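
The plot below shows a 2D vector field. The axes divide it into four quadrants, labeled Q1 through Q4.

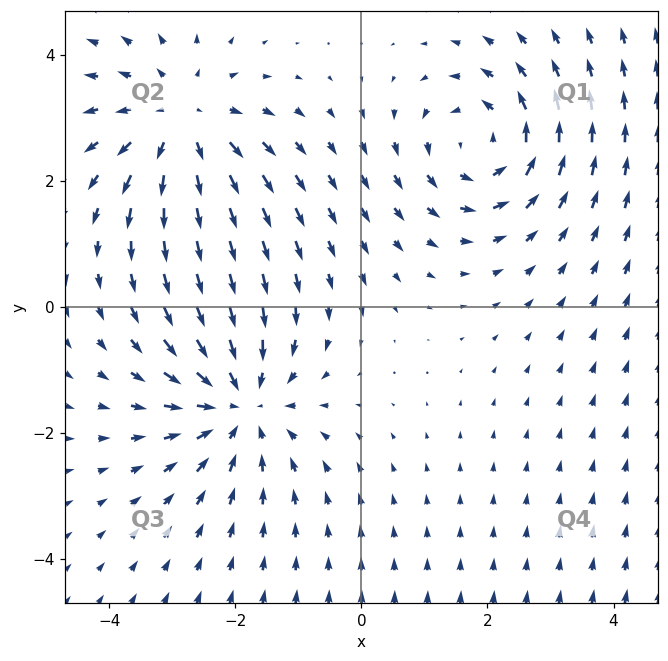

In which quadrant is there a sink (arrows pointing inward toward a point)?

Q3

The sink sits at approximately (-1.9, -1.5), which lies in quadrant Q3. The divergence there is about -4, negative as expected for a sink.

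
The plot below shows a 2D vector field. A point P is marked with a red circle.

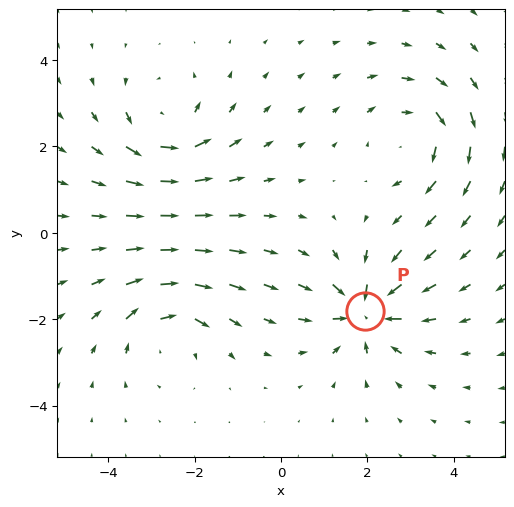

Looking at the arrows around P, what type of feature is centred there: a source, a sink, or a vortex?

sink

At P (1.9, -1.8) the arrows converge inward. Divergence about -7, curl ≈0 — negative divergence with near-zero curl is a sink.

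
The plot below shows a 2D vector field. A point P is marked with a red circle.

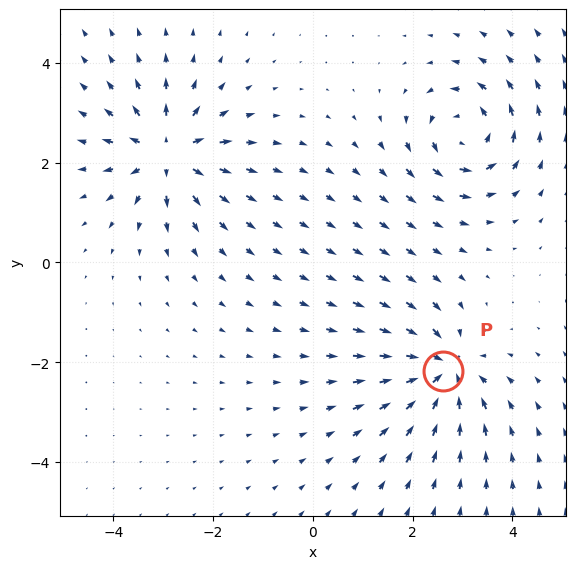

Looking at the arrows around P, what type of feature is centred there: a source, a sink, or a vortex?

At P (2.6, -2.2) the arrows converge inward. Divergence about -7, curl ≈0 — negative divergence with near-zero curl is a sink.

sink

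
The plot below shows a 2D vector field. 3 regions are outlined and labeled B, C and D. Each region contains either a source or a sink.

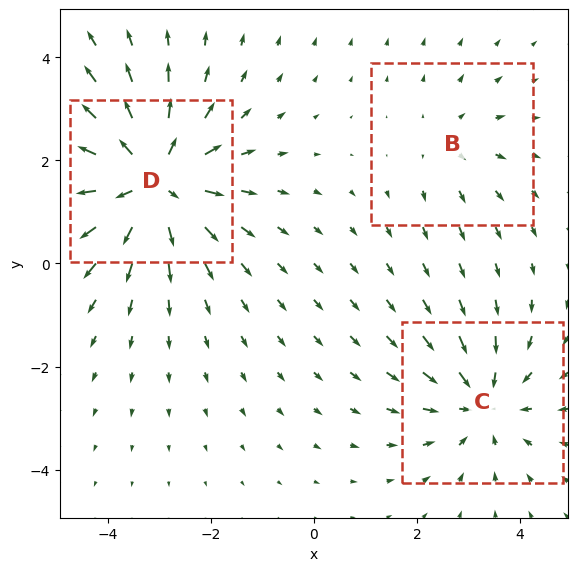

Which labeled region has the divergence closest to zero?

B

Divergence at each region's feature centre — B: about +2, C: about -3, D: about +5. Region B is closest to zero.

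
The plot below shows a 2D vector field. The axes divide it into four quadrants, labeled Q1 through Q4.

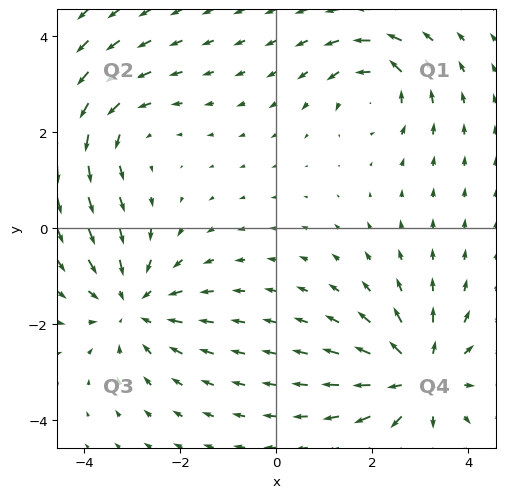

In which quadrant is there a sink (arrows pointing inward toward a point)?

The sink sits at approximately (-3.0, -1.6), which lies in quadrant Q3. The divergence there is about -4, negative as expected for a sink.

Q3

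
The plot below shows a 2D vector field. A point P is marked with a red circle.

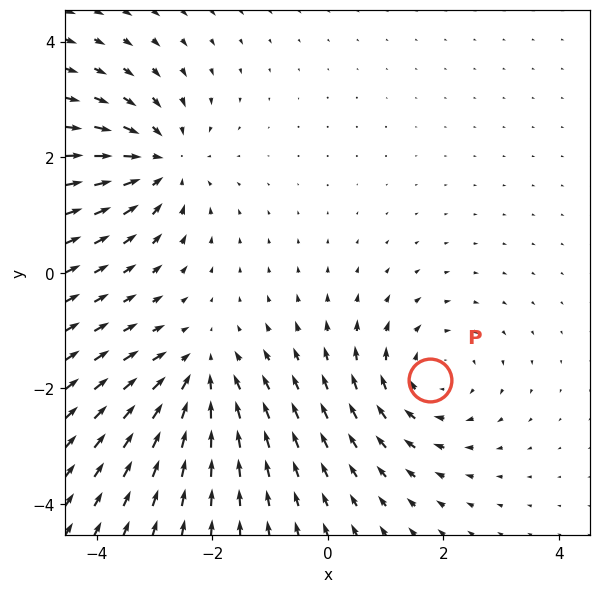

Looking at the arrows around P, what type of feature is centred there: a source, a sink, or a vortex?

vortex

At P (1.8, -1.8) the arrows circulate clockwise. Divergence ≈0, curl about -3 — near-zero divergence with nonzero curl is a vortex.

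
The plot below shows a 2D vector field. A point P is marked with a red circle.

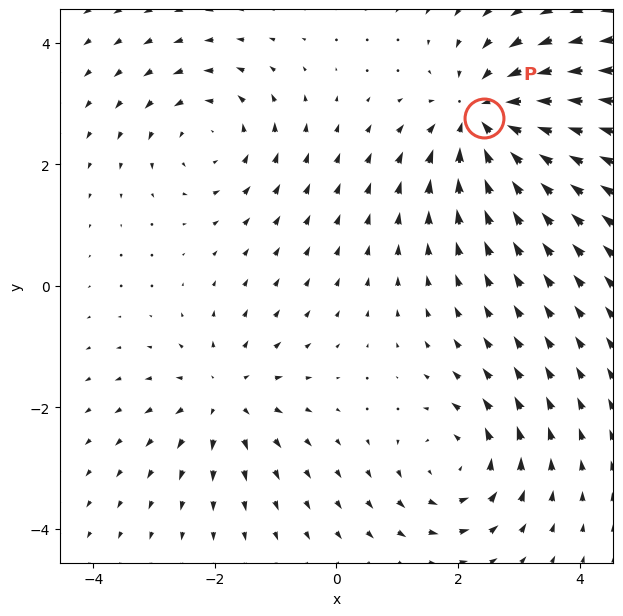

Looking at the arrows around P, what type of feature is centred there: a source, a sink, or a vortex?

sink

At P (2.4, 2.8) the arrows converge inward. Divergence about -4, curl ≈0 — negative divergence with near-zero curl is a sink.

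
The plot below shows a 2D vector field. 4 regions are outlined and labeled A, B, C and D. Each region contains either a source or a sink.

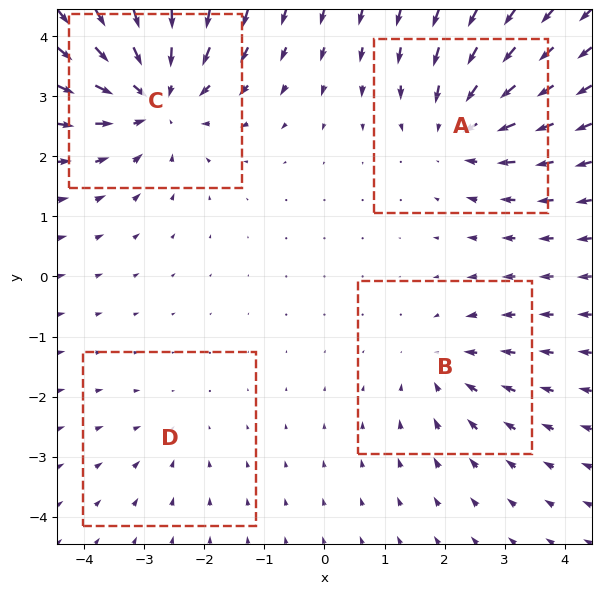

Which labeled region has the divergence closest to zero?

Divergence at each region's feature centre — A: about -4, B: about -3, C: about -6, D: about -2. Region D is closest to zero.

D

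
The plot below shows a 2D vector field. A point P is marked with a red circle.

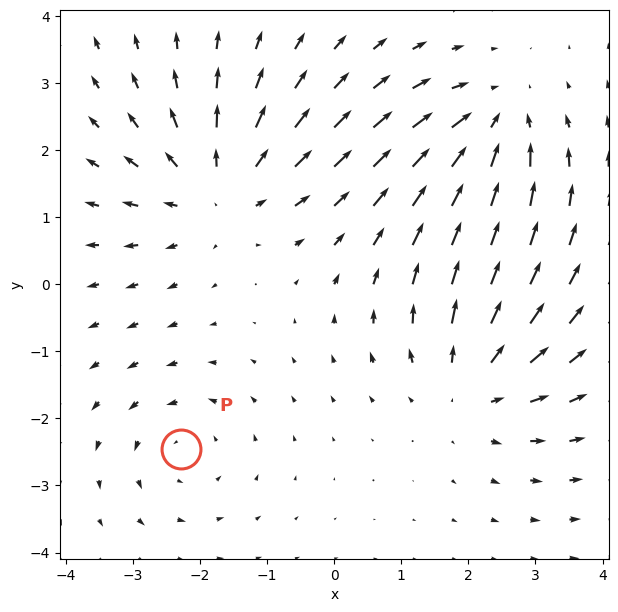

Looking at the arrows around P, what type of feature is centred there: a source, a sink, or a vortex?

vortex

At P (-2.3, -2.5) the arrows circulate counterclockwise. Divergence ≈0, curl about +3 — near-zero divergence with nonzero curl is a vortex.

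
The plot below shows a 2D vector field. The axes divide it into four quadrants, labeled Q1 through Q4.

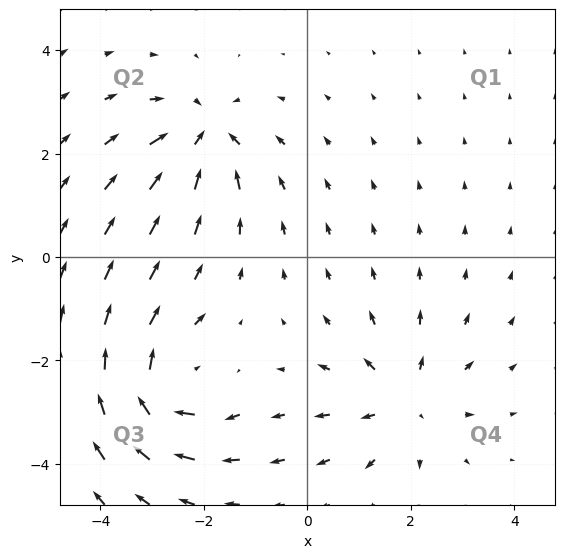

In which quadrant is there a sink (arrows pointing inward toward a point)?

The sink sits at approximately (-2.0, 2.3), which lies in quadrant Q2. The divergence there is about -5, negative as expected for a sink.

Q2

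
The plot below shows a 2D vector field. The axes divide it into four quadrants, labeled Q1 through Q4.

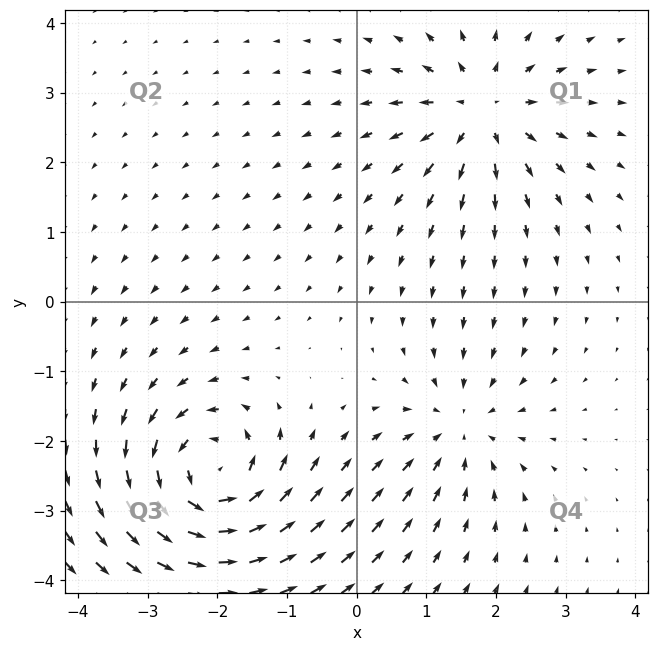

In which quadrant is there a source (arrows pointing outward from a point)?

The source sits at approximately (1.8, 2.7), which lies in quadrant Q1. The divergence there is about +5, positive as expected for a source.

Q1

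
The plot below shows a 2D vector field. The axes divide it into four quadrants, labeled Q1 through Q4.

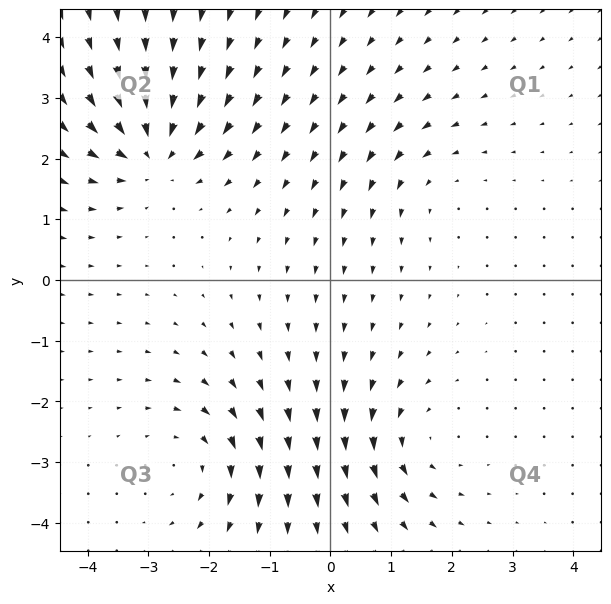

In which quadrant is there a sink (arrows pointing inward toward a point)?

Q2

The sink sits at approximately (-2.9, 2.1), which lies in quadrant Q2. The divergence there is about -7, negative as expected for a sink.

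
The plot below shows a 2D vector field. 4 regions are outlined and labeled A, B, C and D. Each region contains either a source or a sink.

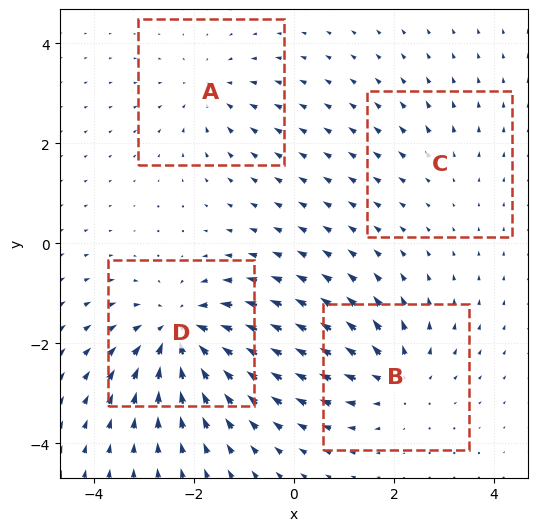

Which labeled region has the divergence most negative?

Divergence at each region's feature centre — A: about -3, B: about +5, C: about +2, D: about -7. Region D is most negative.

D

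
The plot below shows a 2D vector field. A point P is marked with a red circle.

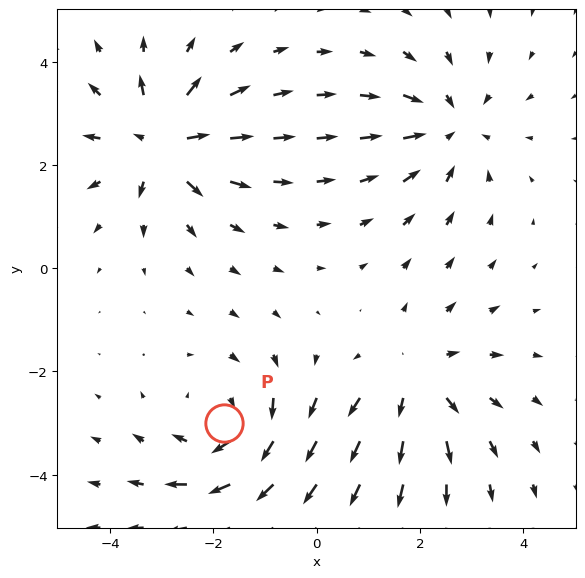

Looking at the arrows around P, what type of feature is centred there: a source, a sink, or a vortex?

At P (-1.8, -3.0) the arrows circulate clockwise. Divergence ≈0, curl about -4 — near-zero divergence with nonzero curl is a vortex.

vortex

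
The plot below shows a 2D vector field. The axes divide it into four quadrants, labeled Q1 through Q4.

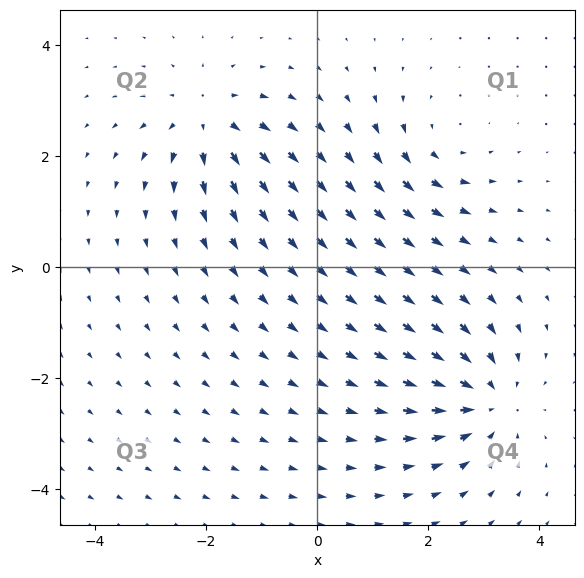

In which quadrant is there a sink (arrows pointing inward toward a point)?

Q4

The sink sits at approximately (3.1, -2.4), which lies in quadrant Q4. The divergence there is about -5, negative as expected for a sink.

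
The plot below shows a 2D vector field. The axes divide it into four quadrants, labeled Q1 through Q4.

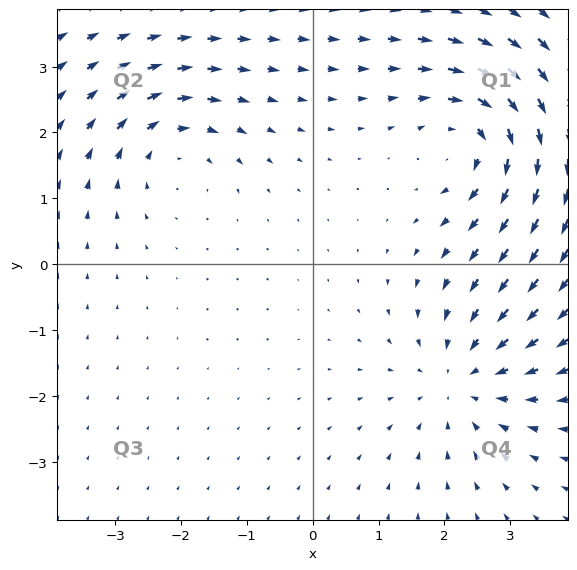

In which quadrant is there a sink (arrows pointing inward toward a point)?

Q4

The sink sits at approximately (2.3, -1.8), which lies in quadrant Q4. The divergence there is about -4, negative as expected for a sink.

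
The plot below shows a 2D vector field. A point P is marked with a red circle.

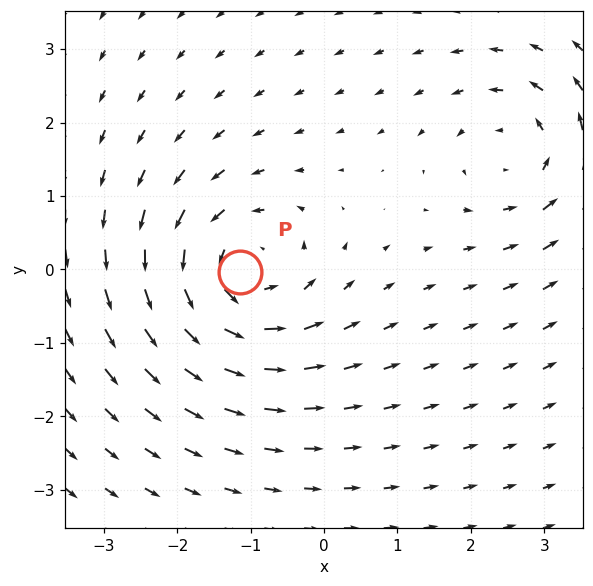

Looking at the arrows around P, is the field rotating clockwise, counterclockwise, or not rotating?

counterclockwise

Near P at (-1.1, -0.0) the arrows circulate counterclockwise. The curl (z-component) there is about +5; positive curl means counterclockwise rotation.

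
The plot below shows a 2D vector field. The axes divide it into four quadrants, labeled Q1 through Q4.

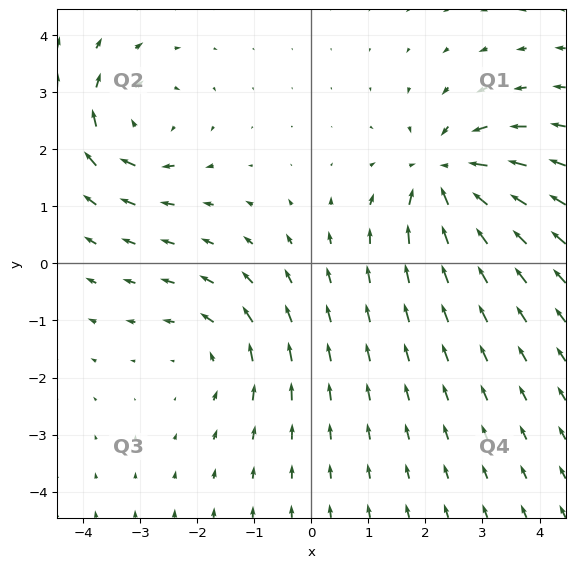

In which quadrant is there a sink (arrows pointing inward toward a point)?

Q1

The sink sits at approximately (2.4, 1.5), which lies in quadrant Q1. The divergence there is about -5, negative as expected for a sink.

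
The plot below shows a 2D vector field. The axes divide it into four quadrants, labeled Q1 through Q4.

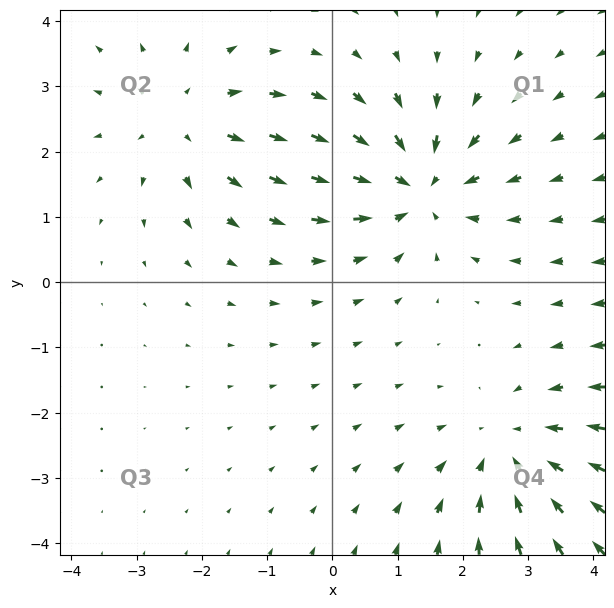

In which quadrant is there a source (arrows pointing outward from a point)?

Q2

The source sits at approximately (-2.3, 2.5), which lies in quadrant Q2. The divergence there is about +3, positive as expected for a source.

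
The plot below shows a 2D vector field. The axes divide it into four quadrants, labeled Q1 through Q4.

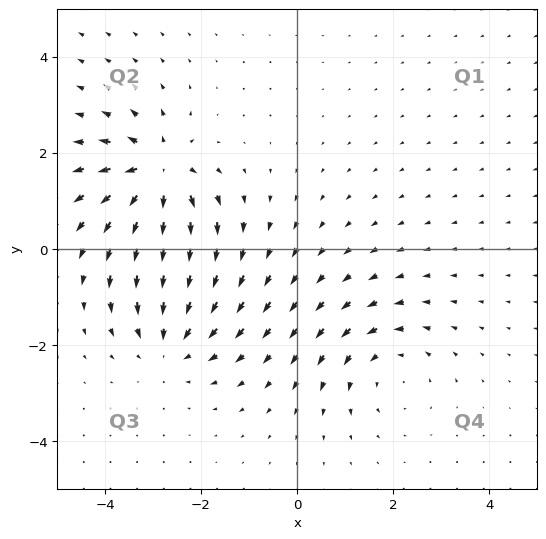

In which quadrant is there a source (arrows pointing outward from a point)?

The source sits at approximately (-2.9, 1.6), which lies in quadrant Q2. The divergence there is about +7, positive as expected for a source.

Q2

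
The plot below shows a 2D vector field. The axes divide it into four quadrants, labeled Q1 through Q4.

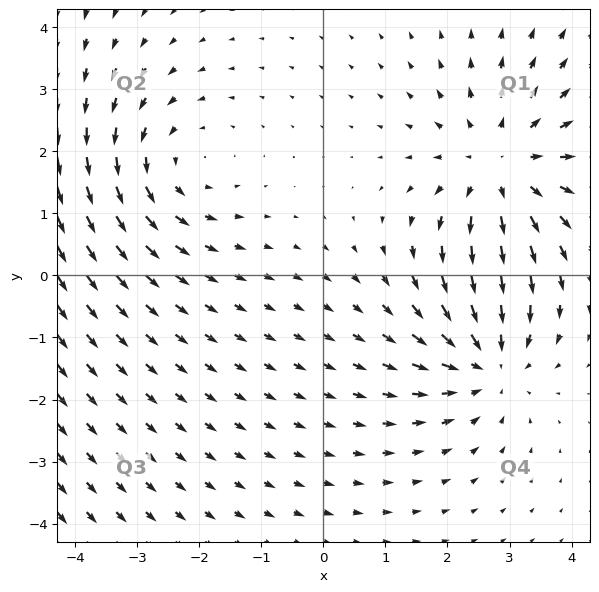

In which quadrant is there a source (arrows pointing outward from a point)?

Q1

The source sits at approximately (2.9, 1.7), which lies in quadrant Q1. The divergence there is about +3, positive as expected for a source.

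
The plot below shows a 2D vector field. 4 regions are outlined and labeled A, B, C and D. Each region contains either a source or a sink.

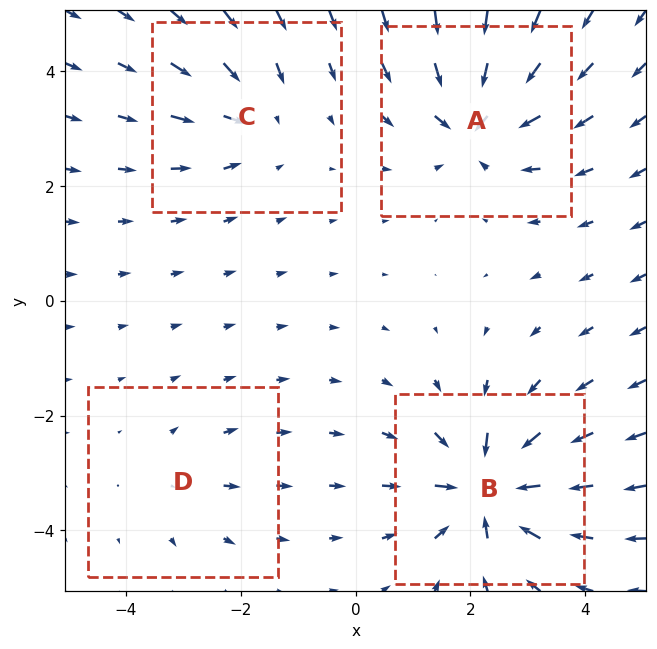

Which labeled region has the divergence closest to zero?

Divergence at each region's feature centre — A: about -7, B: about -8, C: about -4, D: about +3. Region D is closest to zero.

D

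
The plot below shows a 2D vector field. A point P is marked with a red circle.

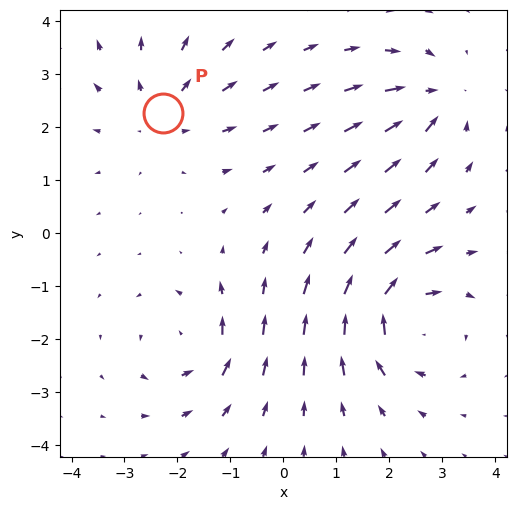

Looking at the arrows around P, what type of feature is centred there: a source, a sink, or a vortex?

source

At P (-2.3, 2.3) the arrows spread outward. Divergence about +3, curl ≈0 — positive divergence with near-zero curl is a source.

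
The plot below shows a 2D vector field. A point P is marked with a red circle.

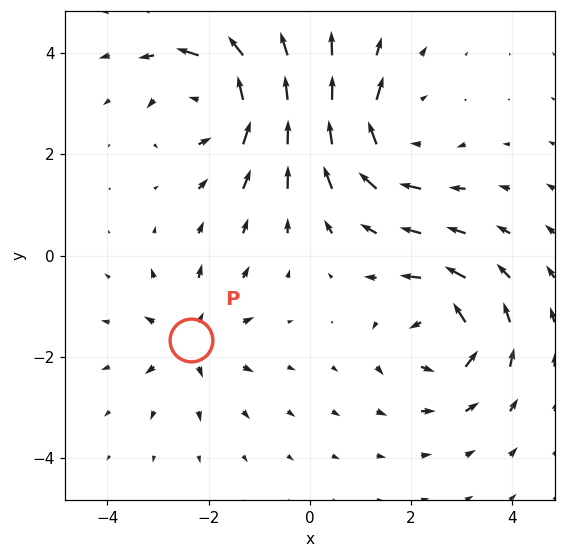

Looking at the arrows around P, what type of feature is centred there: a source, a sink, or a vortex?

At P (-2.4, -1.7) the arrows spread outward. Divergence about +4, curl ≈0 — positive divergence with near-zero curl is a source.

source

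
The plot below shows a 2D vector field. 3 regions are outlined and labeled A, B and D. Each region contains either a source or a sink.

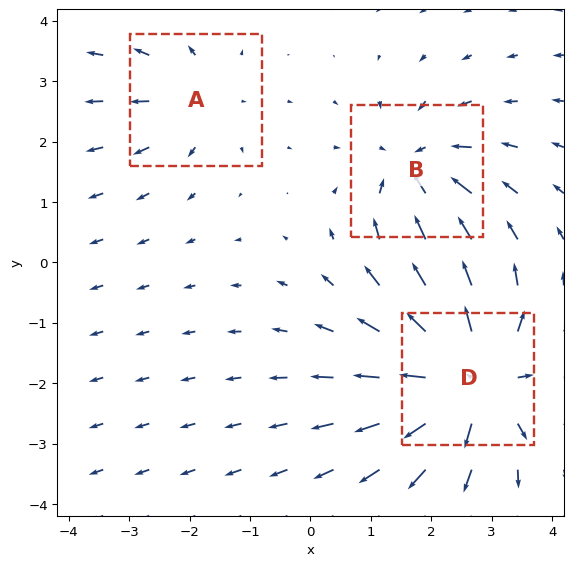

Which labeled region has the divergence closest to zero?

A

Divergence at each region's feature centre — A: about +2, B: about -4, D: about +6. Region A is closest to zero.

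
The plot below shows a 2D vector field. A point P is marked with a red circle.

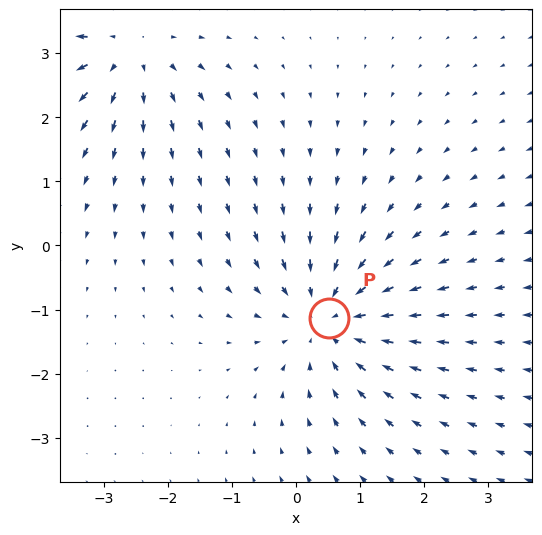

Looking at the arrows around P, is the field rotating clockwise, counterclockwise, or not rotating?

not rotating

Near P at (0.5, -1.1) the arrows show no circulation. The curl there is ≈0.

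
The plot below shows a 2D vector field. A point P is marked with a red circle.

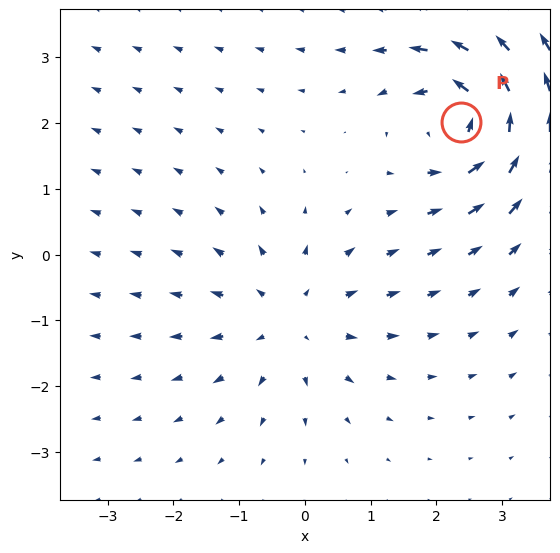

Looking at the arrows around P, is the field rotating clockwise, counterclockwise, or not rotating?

Near P at (2.4, 2.0) the arrows circulate counterclockwise. The curl (z-component) there is about +6; positive curl means counterclockwise rotation.

counterclockwise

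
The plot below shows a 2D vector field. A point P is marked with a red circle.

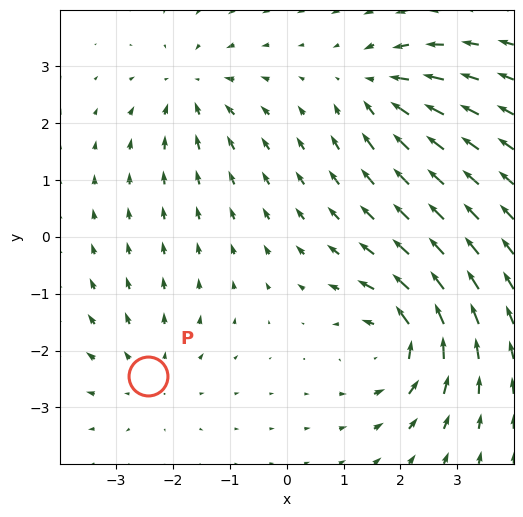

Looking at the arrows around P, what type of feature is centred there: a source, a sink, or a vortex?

At P (-2.4, -2.4) the arrows spread outward. Divergence about +3, curl ≈0 — positive divergence with near-zero curl is a source.

source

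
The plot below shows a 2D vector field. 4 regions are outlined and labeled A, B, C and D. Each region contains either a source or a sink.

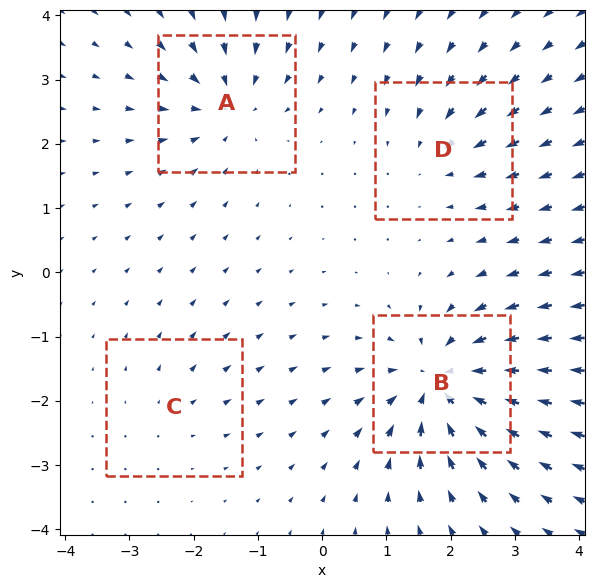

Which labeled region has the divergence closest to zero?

C

Divergence at each region's feature centre — A: about -6, B: about -8, C: about +2, D: about -4. Region C is closest to zero.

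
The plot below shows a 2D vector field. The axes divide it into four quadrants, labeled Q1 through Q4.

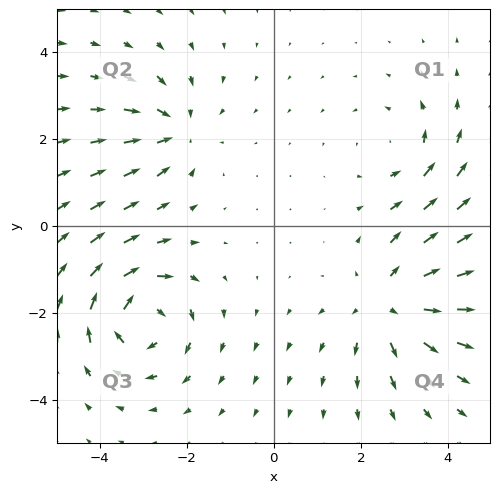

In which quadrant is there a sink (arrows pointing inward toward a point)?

Q2

The sink sits at approximately (-2.3, 2.2), which lies in quadrant Q2. The divergence there is about -3, negative as expected for a sink.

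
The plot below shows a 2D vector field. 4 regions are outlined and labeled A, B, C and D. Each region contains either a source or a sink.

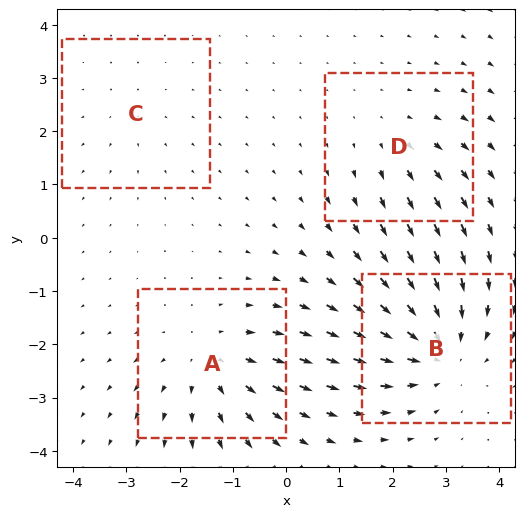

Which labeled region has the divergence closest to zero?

Divergence at each region's feature centre — A: about +4, B: about -6, C: about +2, D: about +3. Region C is closest to zero.

C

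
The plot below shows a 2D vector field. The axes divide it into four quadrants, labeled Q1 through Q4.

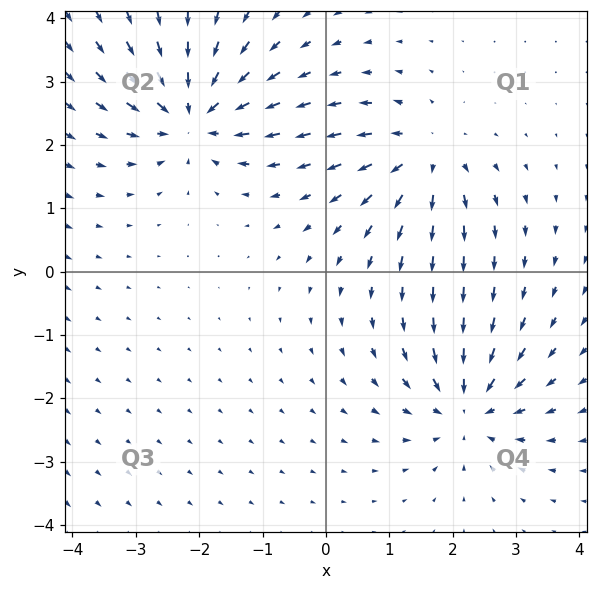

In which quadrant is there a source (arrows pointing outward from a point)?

Q1

The source sits at approximately (1.6, 1.8), which lies in quadrant Q1. The divergence there is about +4, positive as expected for a source.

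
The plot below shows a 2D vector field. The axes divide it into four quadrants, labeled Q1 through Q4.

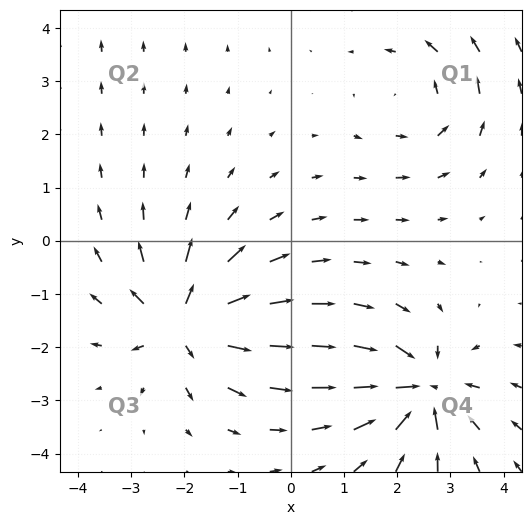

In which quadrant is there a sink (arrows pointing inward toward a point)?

The sink sits at approximately (2.4, -2.8), which lies in quadrant Q4. The divergence there is about -7, negative as expected for a sink.

Q4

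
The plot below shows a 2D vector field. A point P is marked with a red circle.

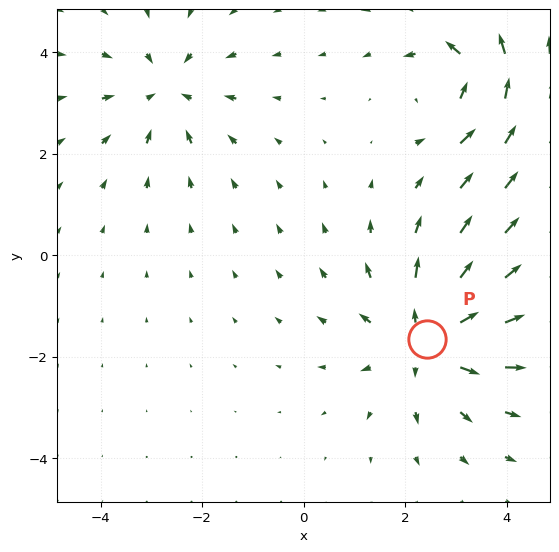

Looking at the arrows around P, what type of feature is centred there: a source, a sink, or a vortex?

At P (2.4, -1.6) the arrows spread outward. Divergence about +4, curl ≈0 — positive divergence with near-zero curl is a source.

source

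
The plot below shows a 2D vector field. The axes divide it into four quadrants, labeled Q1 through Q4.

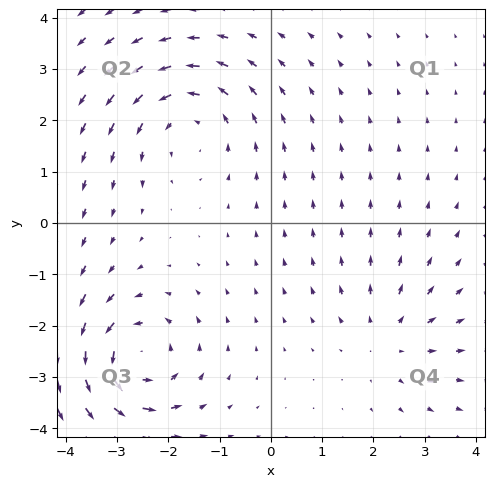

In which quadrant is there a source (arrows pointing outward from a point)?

Q4

The source sits at approximately (2.3, -2.2), which lies in quadrant Q4. The divergence there is about +3, positive as expected for a source.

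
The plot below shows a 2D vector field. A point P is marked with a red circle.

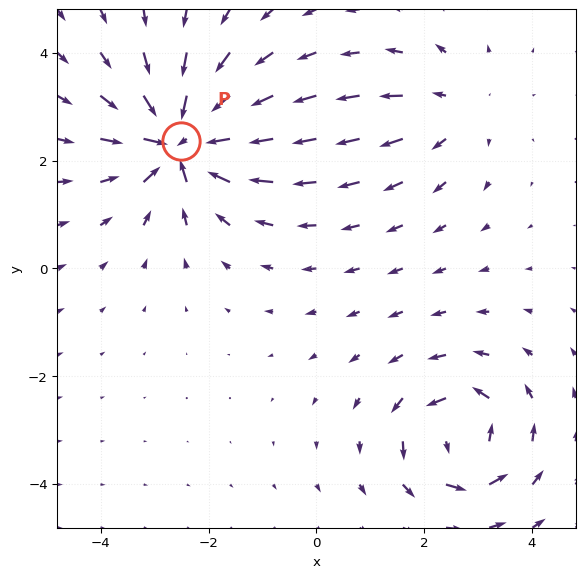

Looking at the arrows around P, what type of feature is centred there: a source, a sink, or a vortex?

At P (-2.5, 2.4) the arrows converge inward. Divergence about -6, curl ≈0 — negative divergence with near-zero curl is a sink.

sink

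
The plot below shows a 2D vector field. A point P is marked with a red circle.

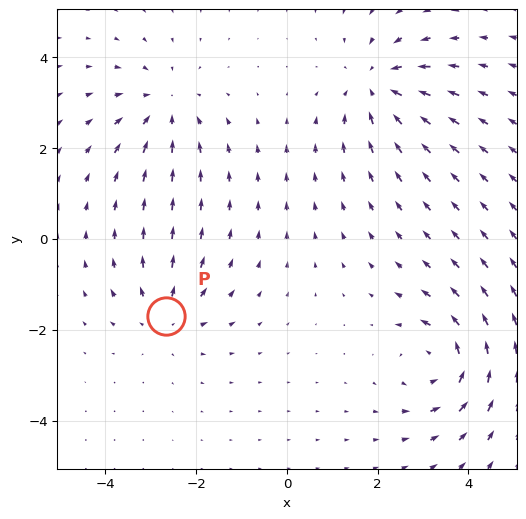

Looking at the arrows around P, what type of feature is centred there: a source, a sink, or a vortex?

At P (-2.7, -1.7) the arrows spread outward. Divergence about +4, curl ≈0 — positive divergence with near-zero curl is a source.

source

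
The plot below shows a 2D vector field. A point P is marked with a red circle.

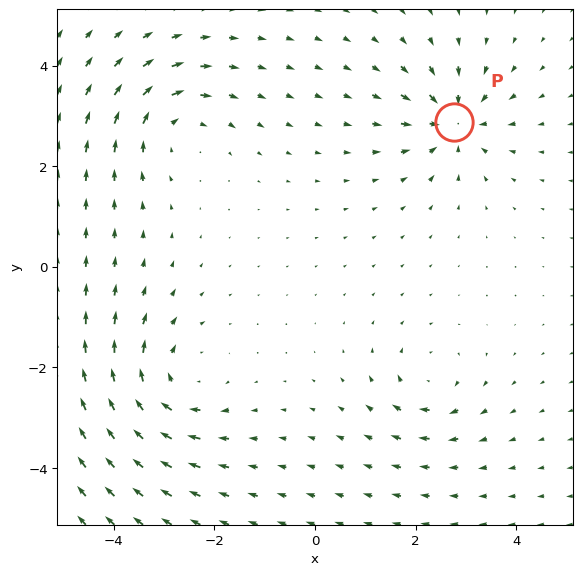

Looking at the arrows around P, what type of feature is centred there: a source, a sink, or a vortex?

sink

At P (2.8, 2.9) the arrows converge inward. Divergence about -6, curl ≈0 — negative divergence with near-zero curl is a sink.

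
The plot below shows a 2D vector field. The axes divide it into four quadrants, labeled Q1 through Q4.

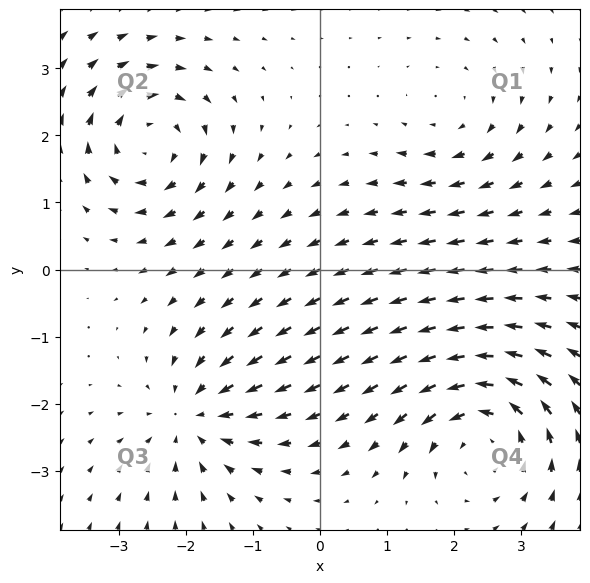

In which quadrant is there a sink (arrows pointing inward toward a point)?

Q3

The sink sits at approximately (-1.9, -2.2), which lies in quadrant Q3. The divergence there is about -4, negative as expected for a sink.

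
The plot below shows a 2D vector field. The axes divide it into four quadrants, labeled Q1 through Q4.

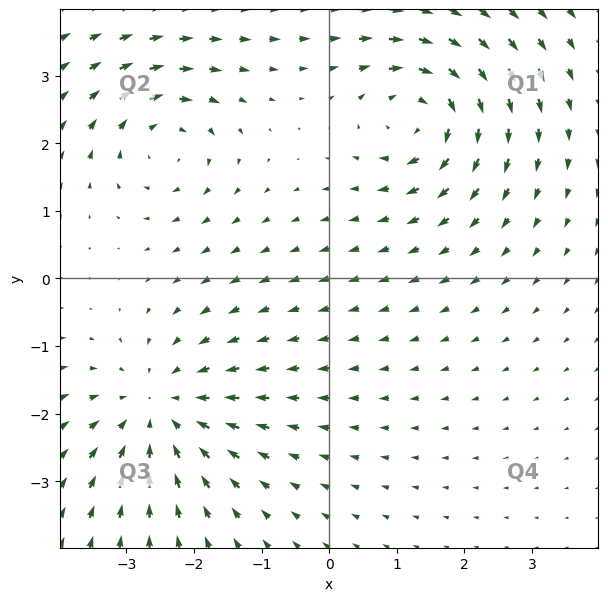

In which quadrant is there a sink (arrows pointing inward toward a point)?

The sink sits at approximately (-2.5, -1.9), which lies in quadrant Q3. The divergence there is about -4, negative as expected for a sink.

Q3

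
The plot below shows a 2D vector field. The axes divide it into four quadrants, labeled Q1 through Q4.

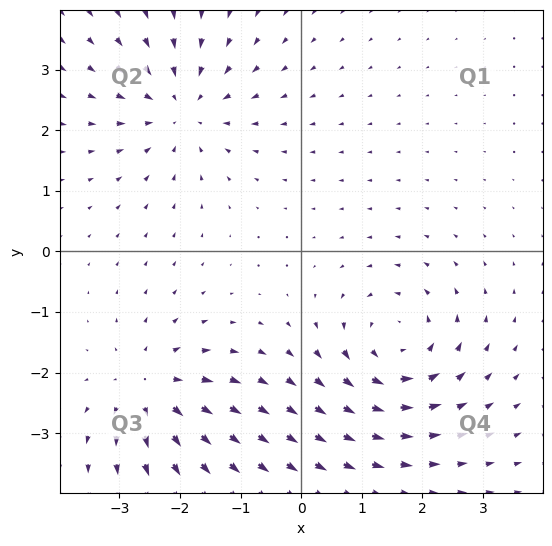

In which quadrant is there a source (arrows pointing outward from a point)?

Q3

The source sits at approximately (-2.5, -2.3), which lies in quadrant Q3. The divergence there is about +4, positive as expected for a source.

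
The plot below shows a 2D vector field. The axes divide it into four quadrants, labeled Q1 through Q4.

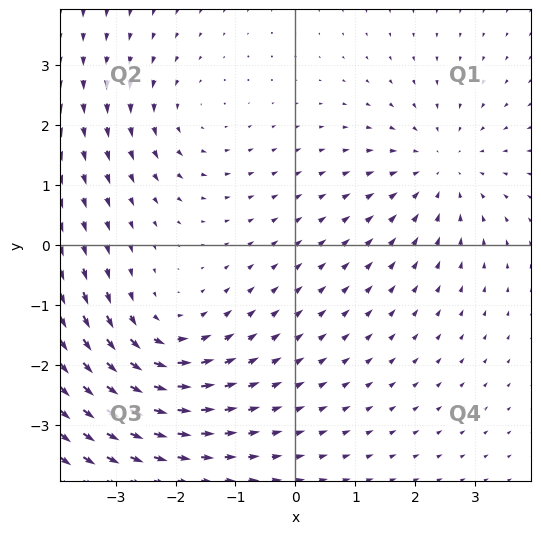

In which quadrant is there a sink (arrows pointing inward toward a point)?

The sink sits at approximately (2.4, 1.3), which lies in quadrant Q1. The divergence there is about -3, negative as expected for a sink.

Q1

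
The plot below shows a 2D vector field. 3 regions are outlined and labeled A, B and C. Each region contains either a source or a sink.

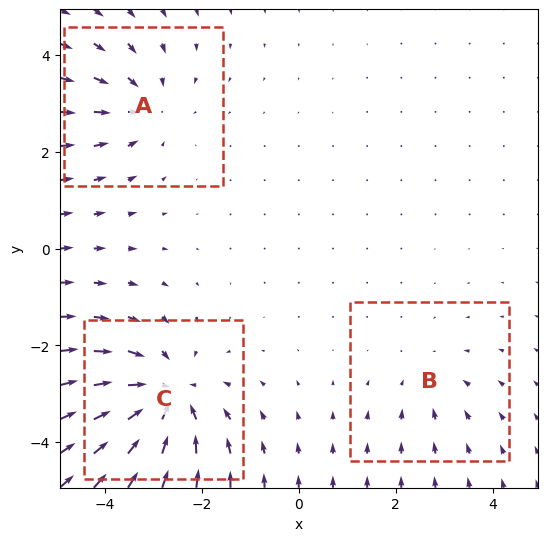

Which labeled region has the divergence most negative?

C

Divergence at each region's feature centre — A: about -3, B: about -2, C: about -5. Region C is most negative.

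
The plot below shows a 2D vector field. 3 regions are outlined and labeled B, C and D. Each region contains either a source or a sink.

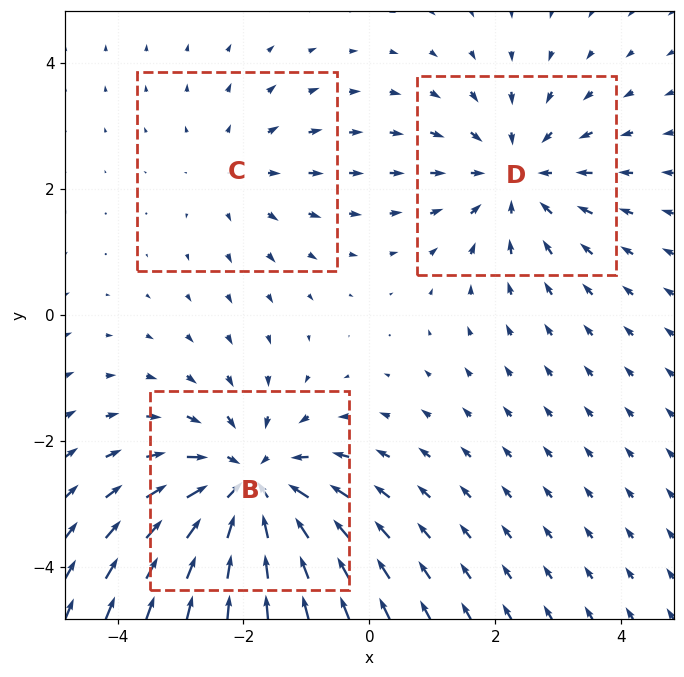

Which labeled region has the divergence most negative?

B

Divergence at each region's feature centre — B: about -4, C: about +2, D: about -3. Region B is most negative.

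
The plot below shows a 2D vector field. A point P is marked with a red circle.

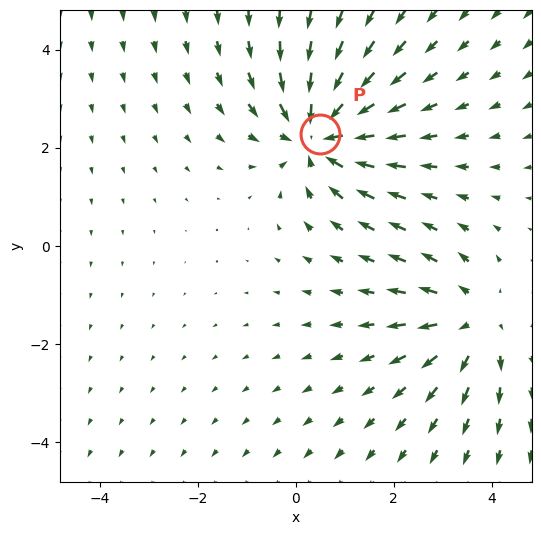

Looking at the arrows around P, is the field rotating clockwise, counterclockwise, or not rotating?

Near P at (0.5, 2.3) the arrows show no circulation. The curl there is ≈0.

not rotating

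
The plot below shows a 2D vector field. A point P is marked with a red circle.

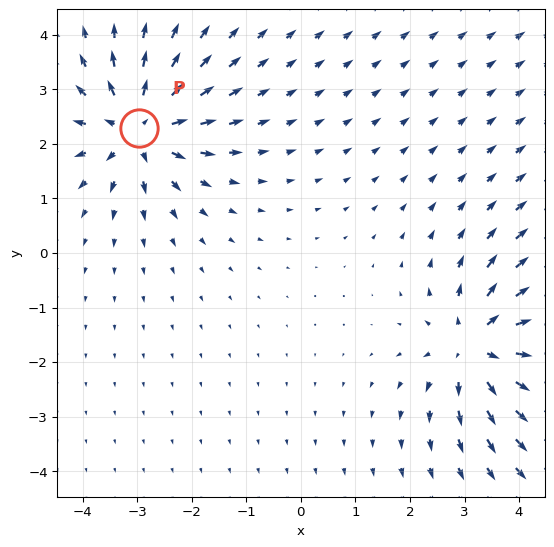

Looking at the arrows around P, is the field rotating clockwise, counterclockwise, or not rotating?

Near P at (-3.0, 2.3) the arrows show no circulation. The curl there is ≈0.

not rotating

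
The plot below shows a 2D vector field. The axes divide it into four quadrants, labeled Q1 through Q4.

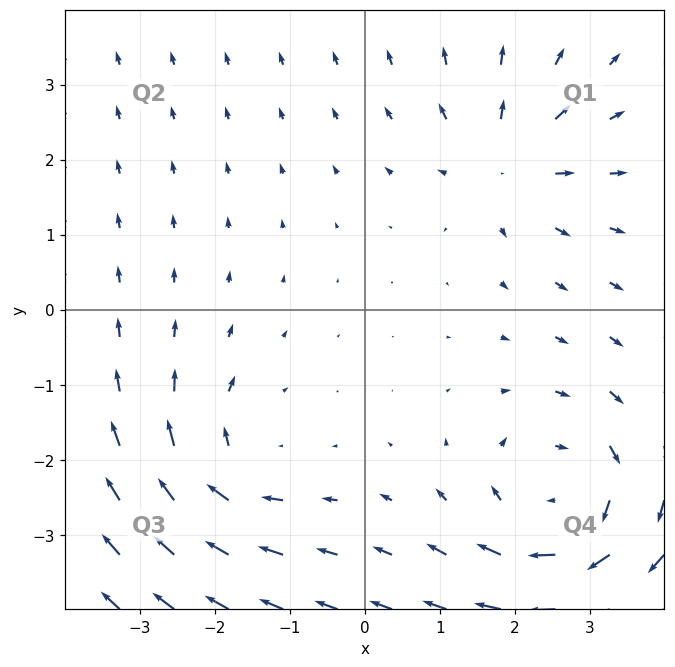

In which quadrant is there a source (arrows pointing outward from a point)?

Q1

The source sits at approximately (1.9, 2.0), which lies in quadrant Q1. The divergence there is about +4, positive as expected for a source.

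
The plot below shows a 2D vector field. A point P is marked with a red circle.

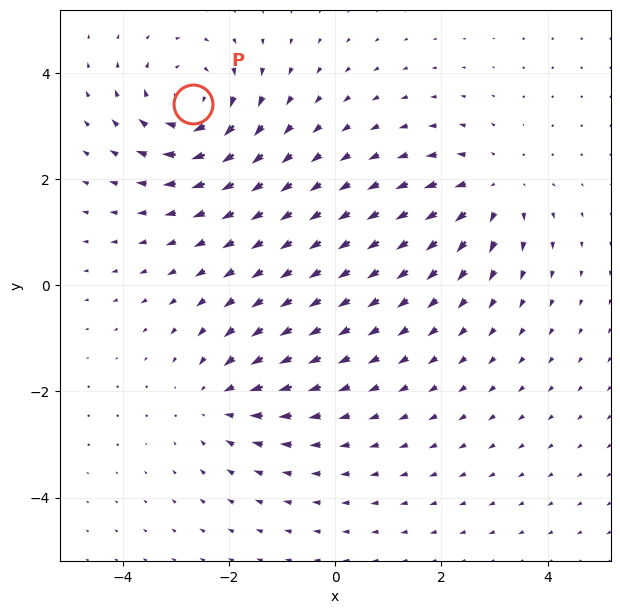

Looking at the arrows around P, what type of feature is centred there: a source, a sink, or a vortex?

vortex

At P (-2.7, 3.4) the arrows circulate clockwise. Divergence ≈0, curl about -5 — near-zero divergence with nonzero curl is a vortex.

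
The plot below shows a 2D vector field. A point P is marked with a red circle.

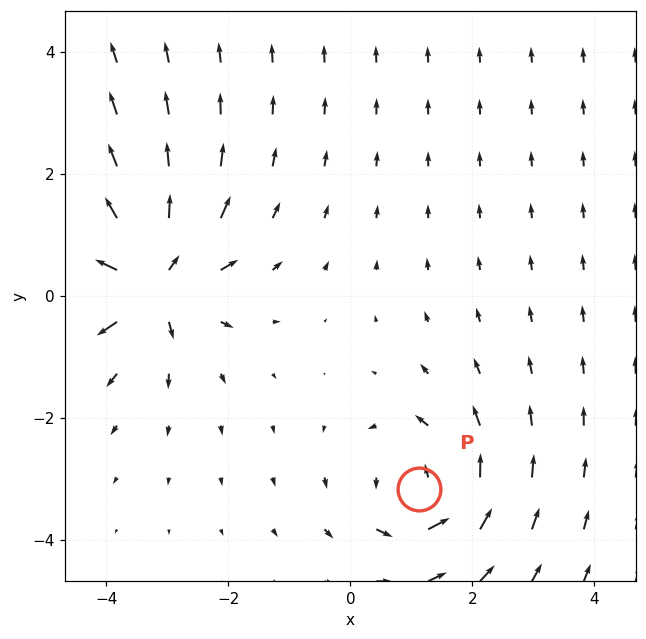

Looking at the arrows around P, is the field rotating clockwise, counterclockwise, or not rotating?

Near P at (1.1, -3.2) the arrows circulate counterclockwise. The curl (z-component) there is about +5; positive curl means counterclockwise rotation.

counterclockwise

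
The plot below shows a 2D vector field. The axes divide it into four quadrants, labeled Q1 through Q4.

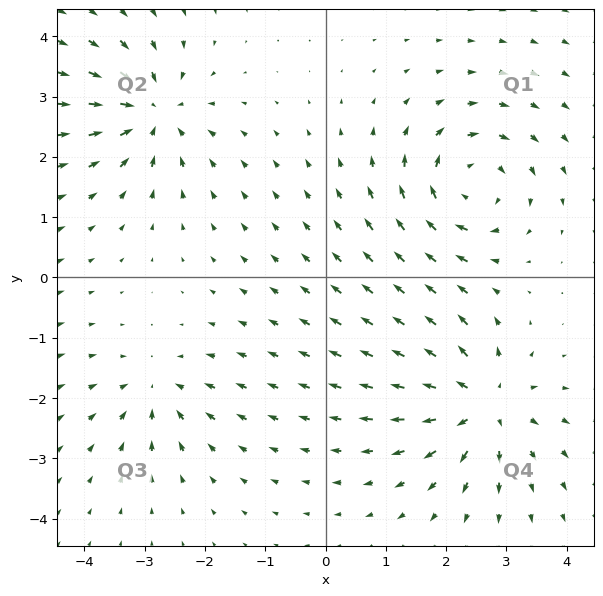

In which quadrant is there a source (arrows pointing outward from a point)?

Q4

The source sits at approximately (2.6, -2.1), which lies in quadrant Q4. The divergence there is about +6, positive as expected for a source.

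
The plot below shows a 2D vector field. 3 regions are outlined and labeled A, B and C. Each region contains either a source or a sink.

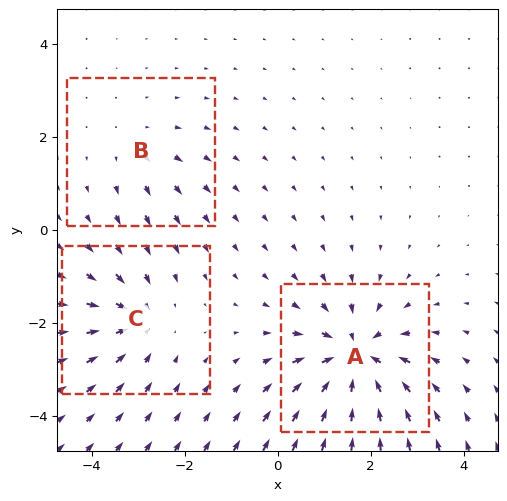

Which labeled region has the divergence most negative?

A

Divergence at each region's feature centre — A: about -5, B: about +2, C: about -3. Region A is most negative.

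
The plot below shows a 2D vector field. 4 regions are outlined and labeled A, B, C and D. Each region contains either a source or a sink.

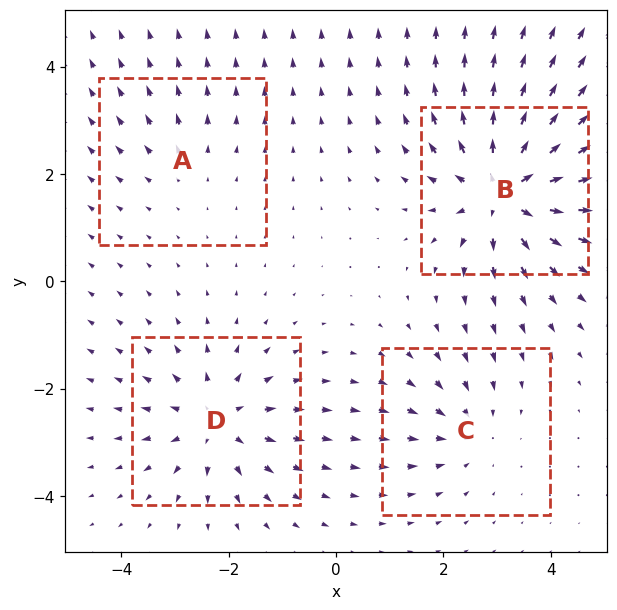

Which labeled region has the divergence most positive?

B

Divergence at each region's feature centre — A: about +2, B: about +7, C: about -3, D: about +5. Region B is most positive.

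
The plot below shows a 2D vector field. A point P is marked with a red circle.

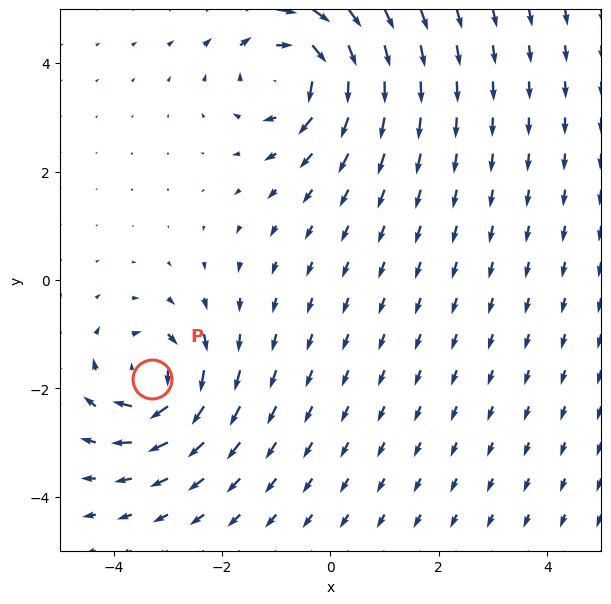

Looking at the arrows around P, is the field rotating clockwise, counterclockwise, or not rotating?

Near P at (-3.3, -1.8) the arrows circulate clockwise. The curl (z-component) there is about -5; negative curl means clockwise rotation.

clockwise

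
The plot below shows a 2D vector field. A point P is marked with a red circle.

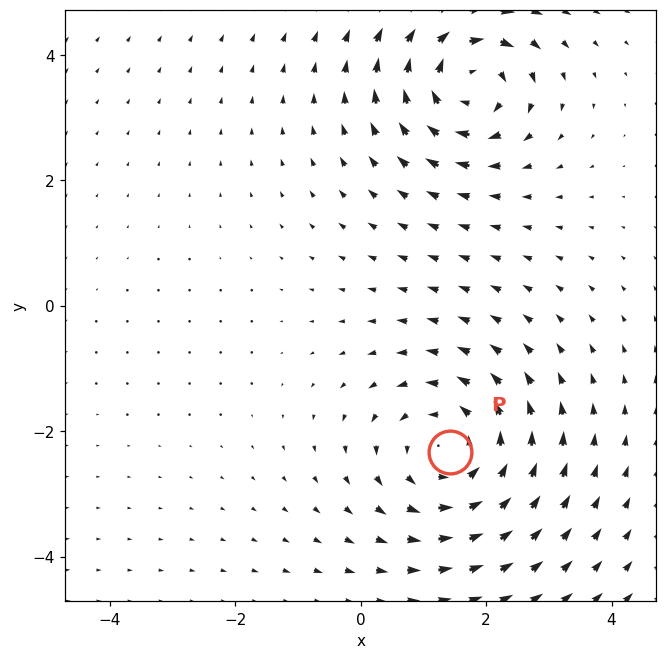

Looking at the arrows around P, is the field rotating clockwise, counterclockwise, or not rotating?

Near P at (1.4, -2.3) the arrows circulate counterclockwise. The curl (z-component) there is about +4; positive curl means counterclockwise rotation.

counterclockwise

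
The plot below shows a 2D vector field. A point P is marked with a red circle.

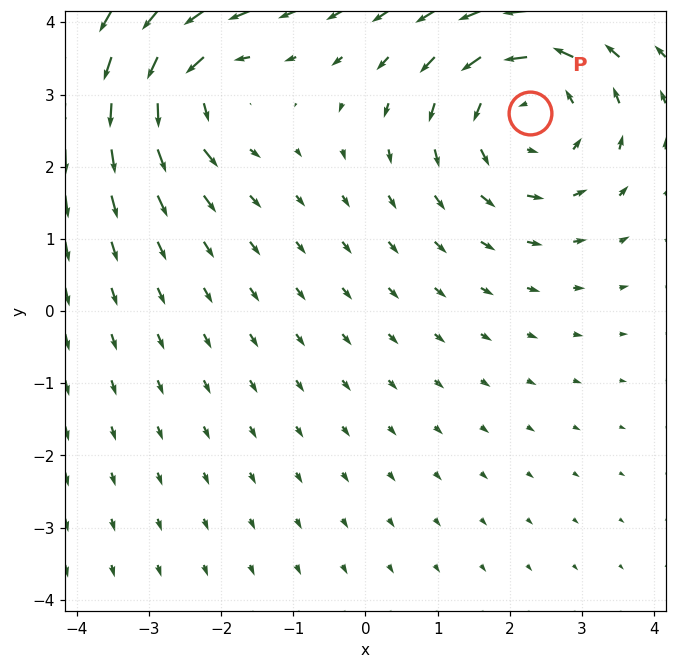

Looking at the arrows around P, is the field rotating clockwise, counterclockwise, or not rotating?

Near P at (2.3, 2.7) the arrows circulate counterclockwise. The curl (z-component) there is about +4; positive curl means counterclockwise rotation.

counterclockwise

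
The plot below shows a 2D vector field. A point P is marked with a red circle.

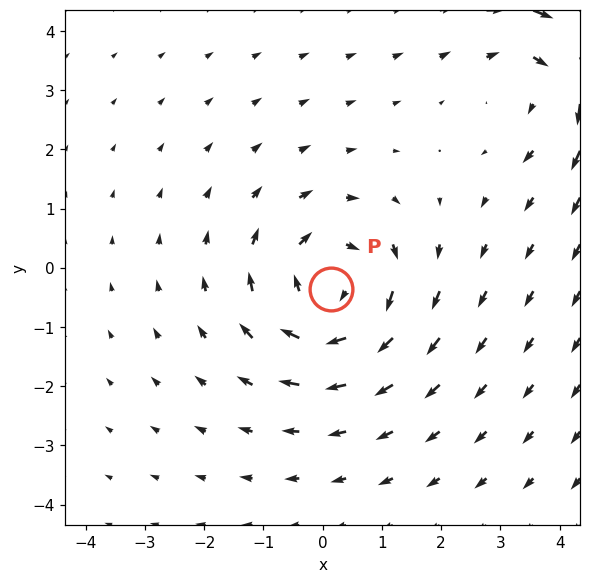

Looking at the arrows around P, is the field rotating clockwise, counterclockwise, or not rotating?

Near P at (0.1, -0.4) the arrows circulate clockwise. The curl (z-component) there is about -4; negative curl means clockwise rotation.

clockwise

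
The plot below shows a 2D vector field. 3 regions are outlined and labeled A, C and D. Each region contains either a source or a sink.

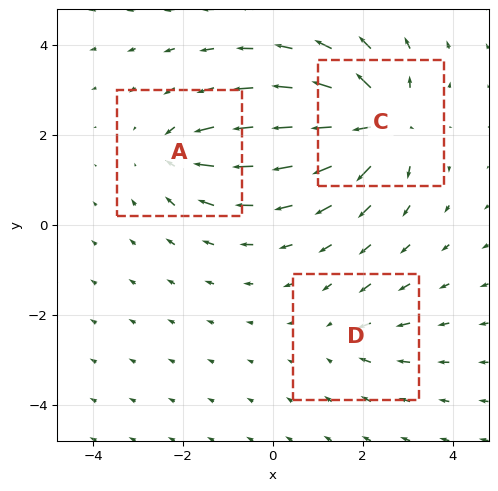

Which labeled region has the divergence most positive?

C

Divergence at each region's feature centre — A: about -4, C: about +6, D: about -2. Region C is most positive.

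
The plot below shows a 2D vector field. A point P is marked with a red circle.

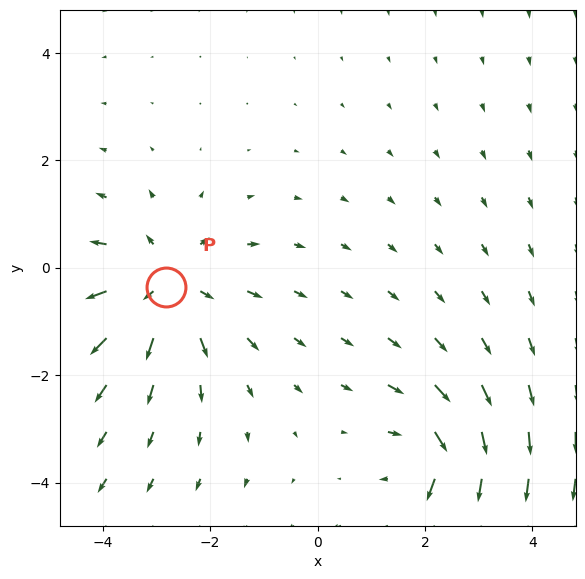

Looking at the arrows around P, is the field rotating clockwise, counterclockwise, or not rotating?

not rotating

Near P at (-2.8, -0.4) the arrows show no circulation. The curl there is ≈0.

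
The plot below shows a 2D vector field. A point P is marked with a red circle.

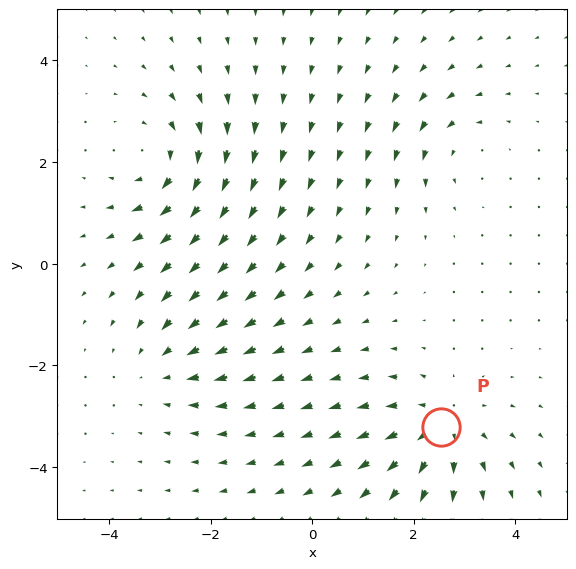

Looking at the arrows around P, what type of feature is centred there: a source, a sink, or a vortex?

At P (2.5, -3.2) the arrows spread outward. Divergence about +5, curl ≈0 — positive divergence with near-zero curl is a source.

source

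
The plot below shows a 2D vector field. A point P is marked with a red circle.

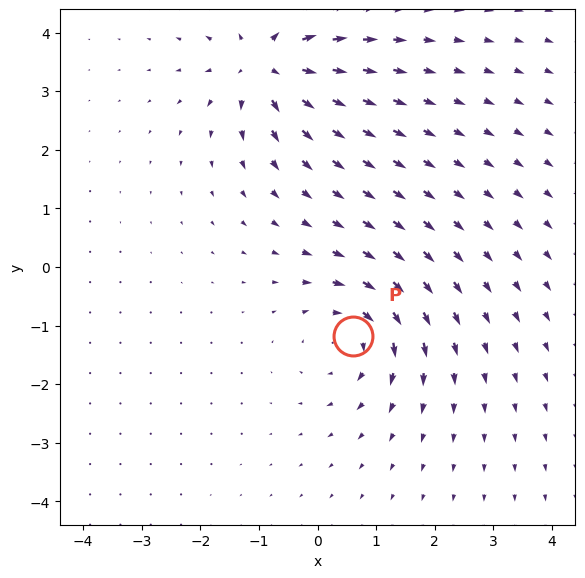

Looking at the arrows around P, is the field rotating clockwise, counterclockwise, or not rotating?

Near P at (0.6, -1.2) the arrows circulate clockwise. The curl (z-component) there is about -3; negative curl means clockwise rotation.

clockwise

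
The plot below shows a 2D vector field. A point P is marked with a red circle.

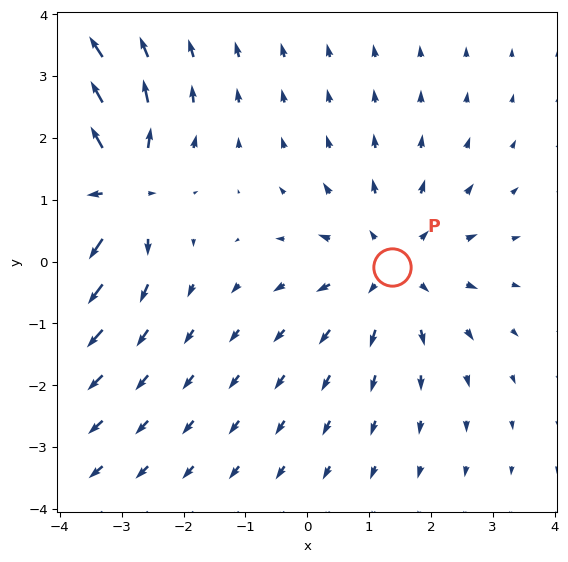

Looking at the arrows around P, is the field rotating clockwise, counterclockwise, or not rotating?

Near P at (1.4, -0.1) the arrows show no circulation. The curl there is ≈0.

not rotating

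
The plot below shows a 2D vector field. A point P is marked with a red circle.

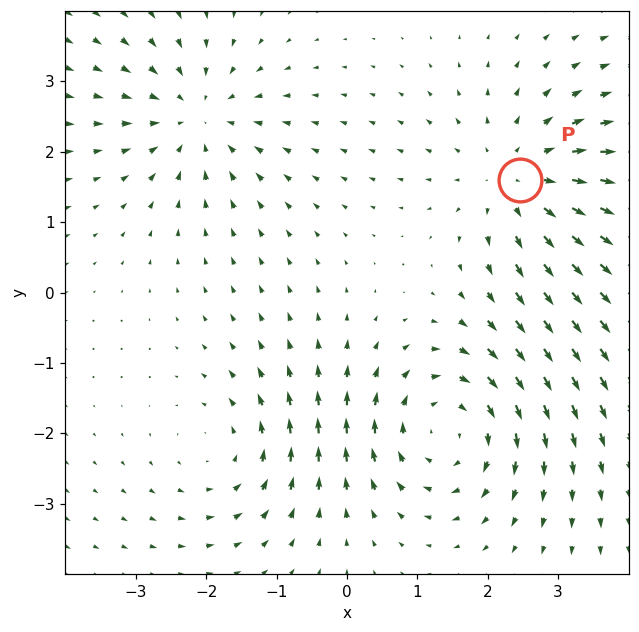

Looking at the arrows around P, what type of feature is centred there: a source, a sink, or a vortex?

At P (2.5, 1.6) the arrows spread outward. Divergence about +4, curl ≈0 — positive divergence with near-zero curl is a source.

source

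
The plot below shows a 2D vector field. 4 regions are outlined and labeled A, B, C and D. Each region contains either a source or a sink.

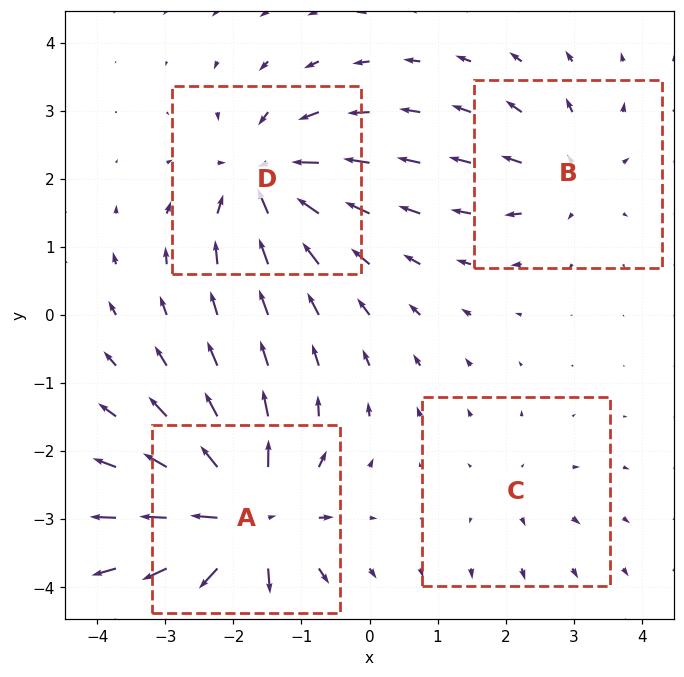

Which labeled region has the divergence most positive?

Divergence at each region's feature centre — A: about +9, B: about +4, C: about +2, D: about -7. Region A is most positive.

A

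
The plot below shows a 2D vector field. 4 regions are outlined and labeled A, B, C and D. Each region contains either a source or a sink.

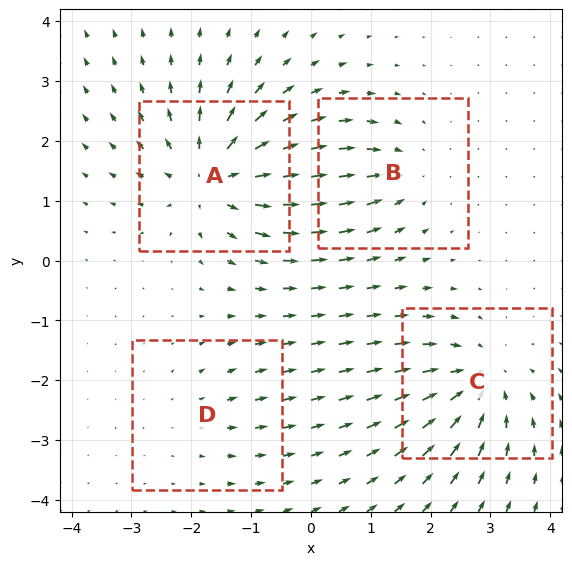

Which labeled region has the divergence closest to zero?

Divergence at each region's feature centre — A: about +7, B: about -4, C: about -6, D: about +2. Region D is closest to zero.

D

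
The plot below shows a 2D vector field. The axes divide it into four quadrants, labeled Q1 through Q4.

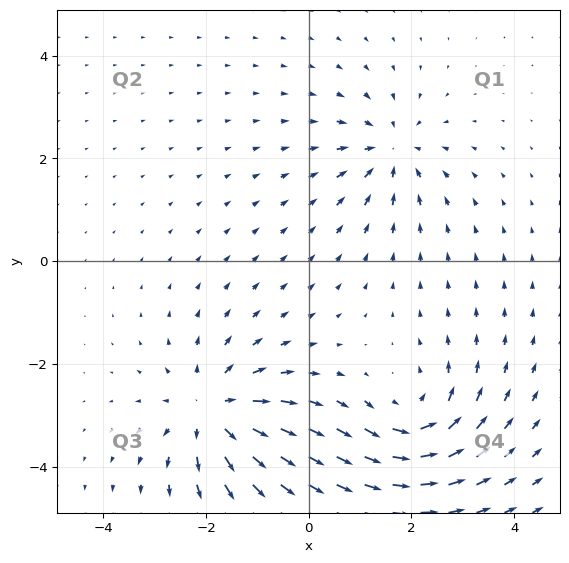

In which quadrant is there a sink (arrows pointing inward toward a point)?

Q1

The sink sits at approximately (1.6, 2.1), which lies in quadrant Q1. The divergence there is about -3, negative as expected for a sink.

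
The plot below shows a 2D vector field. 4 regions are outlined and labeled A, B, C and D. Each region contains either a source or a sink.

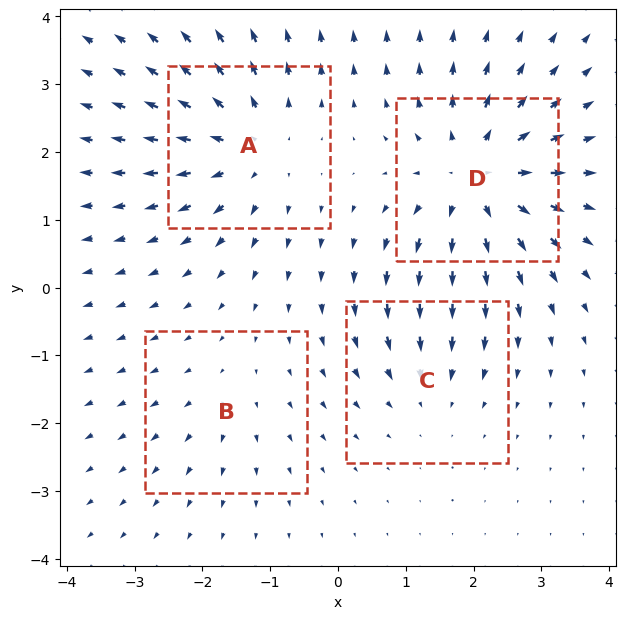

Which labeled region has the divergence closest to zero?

Divergence at each region's feature centre — A: about +5, B: about +2, C: about -3, D: about +6. Region B is closest to zero.

B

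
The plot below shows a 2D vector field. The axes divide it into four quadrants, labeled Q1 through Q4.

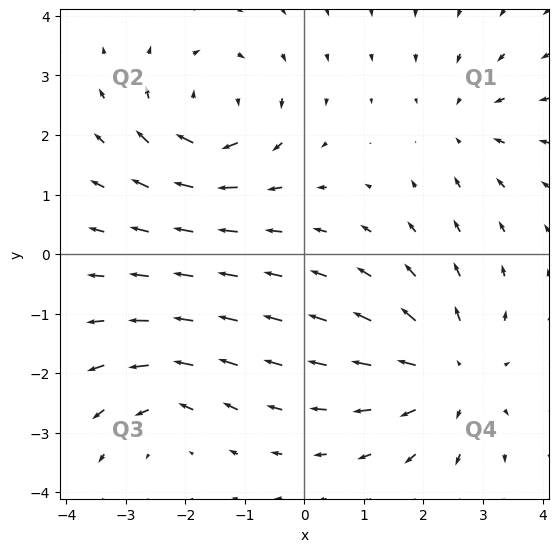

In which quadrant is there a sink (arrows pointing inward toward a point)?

Q1

The sink sits at approximately (2.7, 2.2), which lies in quadrant Q1. The divergence there is about -3, negative as expected for a sink.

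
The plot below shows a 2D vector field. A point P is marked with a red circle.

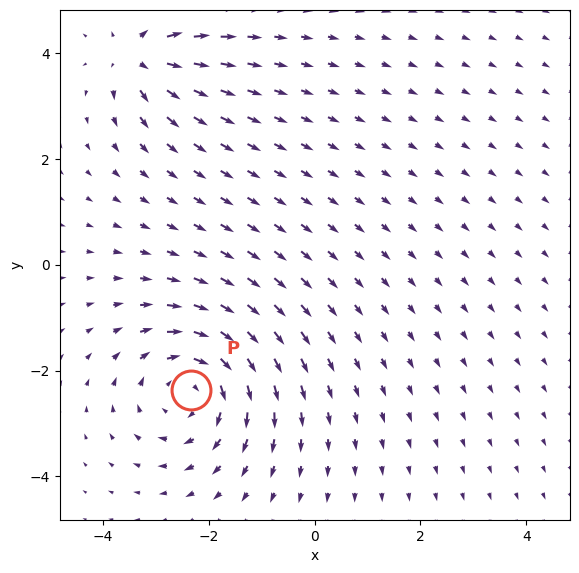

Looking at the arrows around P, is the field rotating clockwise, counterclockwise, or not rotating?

clockwise

Near P at (-2.3, -2.4) the arrows circulate clockwise. The curl (z-component) there is about -4; negative curl means clockwise rotation.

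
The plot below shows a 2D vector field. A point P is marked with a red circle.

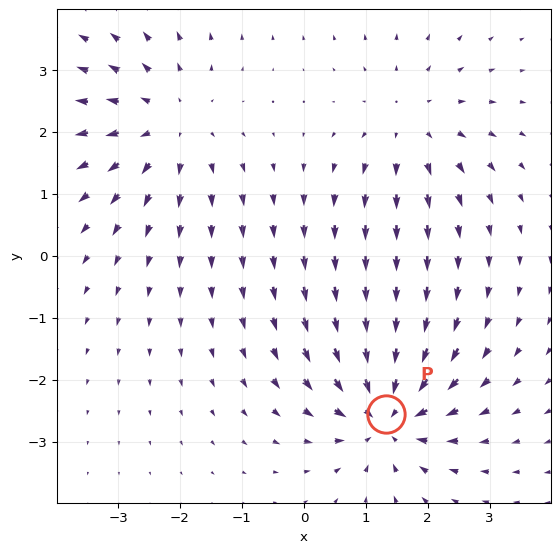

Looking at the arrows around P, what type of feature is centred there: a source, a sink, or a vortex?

At P (1.3, -2.6) the arrows converge inward. Divergence about -6, curl ≈0 — negative divergence with near-zero curl is a sink.

sink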